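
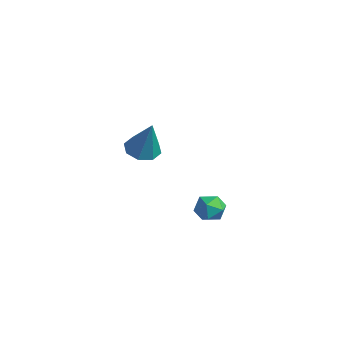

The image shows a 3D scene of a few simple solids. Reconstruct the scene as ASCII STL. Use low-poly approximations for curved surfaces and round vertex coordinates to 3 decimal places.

solid 
facet normal -0.944 0.013 0.331
outer loop
vertex 3.5 1.553 -3.154
vertex 3.365 0.964 -3.516
vertex 3.597 0.925 -2.852
endloop
endfacet
facet normal -0.502 0.311 0.807
outer loop
vertex 3.5 1.553 -3.154
vertex 3.597 0.925 -2.852
vertex 4.07 1.439 -2.756
endloop
endfacet
facet normal -0.170 0.856 0.488
outer loop
vertex 3.5 1.553 -3.154
vertex 4.07 1.439 -2.756
vertex 4.129 1.795 -3.36
endloop
endfacet
facet normal -0.405 0.896 -0.184
outer loop
vertex 3.5 1.553 -3.154
vertex 4.129 1.795 -3.36
vertex 3.694 1.502 -3.83
endloop
endfacet
facet normal -0.883 0.376 -0.282
outer loop
vertex 3.5 1.553 -3.154
vertex 3.694 1.502 -3.83
vertex 3.365 0.964 -3.516
endloop
endfacet
facet normal -0.011 -0.174 0.985
outer loop
vertex 4.07 1.439 -2.756
vertex 3.597 0.925 -2.852
vertex 4.286 0.778 -2.87
endloop
endfacet
facet normal -0.724 -0.656 0.214
outer loop
vertex 3.597 0.925 -2.852
vertex 3.365 0.964 -3.516
vertex 3.851 0.485 -3.34
endloop
endfacet
facet normal -0.626 -0.071 -0.777
outer loop
vertex 3.365 0.964 -3.516
vertex 3.694 1.502 -3.83
vertex 3.91 0.841 -3.944
endloop
endfacet
facet normal 0.148 0.772 -0.618
outer loop
vertex 3.694 1.502 -3.83
vertex 4.129 1.795 -3.36
vertex 4.383 1.355 -3.848
endloop
endfacet
facet normal 0.528 0.708 0.469
outer loop
vertex 4.129 1.795 -3.36
vertex 4.07 1.439 -2.756
vertex 4.615 1.316 -3.184
endloop
endfacet
facet normal 0.405 -0.896 0.184
outer loop
vertex 4.48 0.727 -3.546
vertex 4.286 0.778 -2.87
vertex 3.851 0.485 -3.34
endloop
endfacet
facet normal 0.170 -0.856 -0.488
outer loop
vertex 4.48 0.727 -3.546
vertex 3.851 0.485 -3.34
vertex 3.91 0.841 -3.944
endloop
endfacet
facet normal 0.502 -0.311 -0.807
outer loop
vertex 4.48 0.727 -3.546
vertex 3.91 0.841 -3.944
vertex 4.383 1.355 -3.848
endloop
endfacet
facet normal 0.944 -0.013 -0.331
outer loop
vertex 4.48 0.727 -3.546
vertex 4.383 1.355 -3.848
vertex 4.615 1.316 -3.184
endloop
endfacet
facet normal 0.883 -0.376 0.282
outer loop
vertex 4.48 0.727 -3.546
vertex 4.615 1.316 -3.184
vertex 4.286 0.778 -2.87
endloop
endfacet
facet normal -0.148 -0.772 0.618
outer loop
vertex 3.851 0.485 -3.34
vertex 4.286 0.778 -2.87
vertex 3.597 0.925 -2.852
endloop
endfacet
facet normal -0.528 -0.708 -0.469
outer loop
vertex 3.91 0.841 -3.944
vertex 3.851 0.485 -3.34
vertex 3.365 0.964 -3.516
endloop
endfacet
facet normal 0.011 0.174 -0.985
outer loop
vertex 4.383 1.355 -3.848
vertex 3.91 0.841 -3.944
vertex 3.694 1.502 -3.83
endloop
endfacet
facet normal 0.724 0.656 -0.214
outer loop
vertex 4.615 1.316 -3.184
vertex 4.383 1.355 -3.848
vertex 4.129 1.795 -3.36
endloop
endfacet
facet normal 0.626 0.071 0.777
outer loop
vertex 4.286 0.778 -2.87
vertex 4.615 1.316 -3.184
vertex 4.07 1.439 -2.756
endloop
endfacet
facet normal -0.392 -0.007 -0.920
outer loop
vertex -0.703 0.841 -2.973
vertex -1.233 1.383 -2.751
vertex -0.507 1.407 -3.061
endloop
endfacet
facet normal 0.945 -0.327 -0.002
outer loop
vertex -0.703 0.841 -2.973
vertex -0.507 1.407 -3.061
vertex -0.507 1.397 -1.049
endloop
endfacet
facet normal -0.392 -0.007 -0.920
outer loop
vertex -0.507 1.407 -3.061
vertex -1.233 1.383 -2.751
vertex -0.737 1.958 -2.967
endloop
endfacet
facet normal 0.923 0.385 0.002
outer loop
vertex -0.507 1.407 -3.061
vertex -0.737 1.958 -2.967
vertex -0.507 1.397 -1.049
endloop
endfacet
facet normal -0.392 -0.007 -0.920
outer loop
vertex -0.737 1.958 -2.967
vertex -1.233 1.383 -2.751
vertex -1.257 2.173 -2.747
endloop
endfacet
facet normal 0.446 0.872 0.202
outer loop
vertex -0.737 1.958 -2.967
vertex -1.257 2.173 -2.747
vertex -0.507 1.397 -1.049
endloop
endfacet
facet normal -0.392 -0.007 -0.920
outer loop
vertex -1.257 2.173 -2.747
vertex -1.233 1.383 -2.751
vertex -1.764 1.925 -2.529
endloop
endfacet
facet normal -0.209 0.851 0.481
outer loop
vertex -1.257 2.173 -2.747
vertex -1.764 1.925 -2.529
vertex -0.507 1.397 -1.049
endloop
endfacet
facet normal -0.394 -0.009 -0.919
outer loop
vertex -1.764 1.925 -2.529
vertex -1.233 1.383 -2.751
vertex -1.959 1.36 -2.44
endloop
endfacet
facet normal -0.657 0.333 0.677
outer loop
vertex -1.764 1.925 -2.529
vertex -1.959 1.36 -2.44
vertex -0.507 1.397 -1.049
endloop
endfacet
facet normal -0.394 -0.007 -0.919
outer loop
vertex -1.959 1.36 -2.44
vertex -1.233 1.383 -2.751
vertex -1.73 0.808 -2.534
endloop
endfacet
facet normal -0.635 -0.378 0.673
outer loop
vertex -1.959 1.36 -2.44
vertex -1.73 0.808 -2.534
vertex -0.507 1.397 -1.049
endloop
endfacet
facet normal -0.392 -0.008 -0.920
outer loop
vertex -1.73 0.808 -2.534
vertex -1.233 1.383 -2.751
vertex -1.209 0.593 -2.754
endloop
endfacet
facet normal -0.158 -0.867 0.474
outer loop
vertex -1.73 0.808 -2.534
vertex -1.209 0.593 -2.754
vertex -0.507 1.397 -1.049
endloop
endfacet
facet normal -0.394 -0.008 -0.919
outer loop
vertex -1.209 0.593 -2.754
vertex -1.233 1.383 -2.751
vertex -0.703 0.841 -2.973
endloop
endfacet
facet normal 0.498 -0.845 0.194
outer loop
vertex -1.209 0.593 -2.754
vertex -0.703 0.841 -2.973
vertex -0.507 1.397 -1.049
endloop
endfacet

endsolid


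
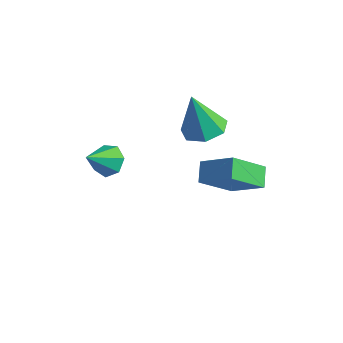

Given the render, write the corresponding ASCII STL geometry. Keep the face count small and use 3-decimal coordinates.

solid 
facet normal -0.536 0.637 0.554
outer loop
vertex -0.502 2.295 -1.565
vertex -0.037 3.875 -2.932
vertex -2.027 1.88 -2.565
endloop
endfacet
facet normal -0.218 -0.738 0.639
outer loop
vertex -1.443 1.185 -3.168
vertex -0.502 2.295 -1.565
vertex -2.027 1.88 -2.565
endloop
endfacet
facet normal -0.536 0.637 0.554
outer loop
vertex -2.027 1.88 -2.565
vertex -0.037 3.875 -2.932
vertex -1.562 3.459 -3.931
endloop
endfacet
facet normal -0.816 -0.222 -0.534
outer loop
vertex -1.562 3.459 -3.931
vertex -1.443 1.185 -3.168
vertex -2.027 1.88 -2.565
endloop
endfacet
facet normal 0.816 0.222 0.534
outer loop
vertex -0.502 2.295 -1.565
vertex 0.547 3.18 -3.535
vertex -0.037 3.875 -2.932
endloop
endfacet
facet normal -0.217 -0.738 0.639
outer loop
vertex 0.082 1.601 -2.169
vertex -0.502 2.295 -1.565
vertex -1.443 1.185 -3.168
endloop
endfacet
facet normal 0.816 0.222 0.534
outer loop
vertex 0.082 1.601 -2.169
vertex 0.547 3.18 -3.535
vertex -0.502 2.295 -1.565
endloop
endfacet
facet normal 0.218 0.738 -0.639
outer loop
vertex -0.037 3.875 -2.932
vertex 0.547 3.18 -3.535
vertex -1.562 3.459 -3.931
endloop
endfacet
facet normal -0.816 -0.222 -0.534
outer loop
vertex -0.978 2.765 -4.535
vertex -1.443 1.185 -3.168
vertex -1.562 3.459 -3.931
endloop
endfacet
facet normal 0.218 0.738 -0.638
outer loop
vertex -1.562 3.459 -3.931
vertex 0.547 3.18 -3.535
vertex -0.978 2.765 -4.535
endloop
endfacet
facet normal 0.536 -0.637 -0.554
outer loop
vertex -0.978 2.765 -4.535
vertex 0.082 1.601 -2.169
vertex -1.443 1.185 -3.168
endloop
endfacet
facet normal 0.536 -0.637 -0.554
outer loop
vertex 0.547 3.18 -3.535
vertex 0.082 1.601 -2.169
vertex -0.978 2.765 -4.535
endloop
endfacet
facet normal 0.023 0.773 -0.634
outer loop
vertex -2.819 -2.15 -1.157
vertex -3.622 -2.003 -1.007
vertex -2.958 -1.7 -0.613
endloop
endfacet
facet normal 0.876 -0.238 0.420
outer loop
vertex -2.819 -2.15 -1.157
vertex -2.958 -1.7 -0.613
vertex -3.658 -3.217 -0.013
endloop
endfacet
facet normal 0.023 0.773 -0.633
outer loop
vertex -2.958 -1.7 -0.613
vertex -3.622 -2.003 -1.007
vertex -3.597 -1.478 -0.365
endloop
endfacet
facet normal 0.407 0.168 0.898
outer loop
vertex -2.958 -1.7 -0.613
vertex -3.597 -1.478 -0.365
vertex -3.658 -3.217 -0.013
endloop
endfacet
facet normal 0.024 0.773 -0.633
outer loop
vertex -3.597 -1.478 -0.365
vertex -3.622 -2.003 -1.007
vertex -4.255 -1.651 -0.601
endloop
endfacet
facet normal -0.376 0.196 0.905
outer loop
vertex -3.597 -1.478 -0.365
vertex -4.255 -1.651 -0.601
vertex -3.658 -3.217 -0.013
endloop
endfacet
facet normal 0.023 0.773 -0.634
outer loop
vertex -4.255 -1.651 -0.601
vertex -3.622 -2.003 -1.007
vertex -4.436 -2.09 -1.143
endloop
endfacet
facet normal -0.883 -0.173 0.435
outer loop
vertex -4.255 -1.651 -0.601
vertex -4.436 -2.09 -1.143
vertex -3.658 -3.217 -0.013
endloop
endfacet
facet normal 0.023 0.774 -0.633
outer loop
vertex -4.436 -2.09 -1.143
vertex -3.622 -2.003 -1.007
vertex -4.005 -2.463 -1.583
endloop
endfacet
facet normal -0.733 -0.662 -0.156
outer loop
vertex -4.436 -2.09 -1.143
vertex -4.005 -2.463 -1.583
vertex -3.658 -3.217 -0.013
endloop
endfacet
facet normal 0.023 0.774 -0.633
outer loop
vertex -4.005 -2.463 -1.583
vertex -3.622 -2.003 -1.007
vertex -3.285 -2.489 -1.589
endloop
endfacet
facet normal -0.036 -0.904 -0.426
outer loop
vertex -4.005 -2.463 -1.583
vertex -3.285 -2.489 -1.589
vertex -3.658 -3.217 -0.013
endloop
endfacet
facet normal 0.023 0.774 -0.633
outer loop
vertex -3.285 -2.489 -1.589
vertex -3.622 -2.003 -1.007
vertex -2.819 -2.15 -1.157
endloop
endfacet
facet normal 0.678 -0.715 -0.170
outer loop
vertex -3.285 -2.489 -1.589
vertex -2.819 -2.15 -1.157
vertex -3.658 -3.217 -0.013
endloop
endfacet
facet normal 0.199 0.168 -0.965
outer loop
vertex -1.937 2.107 -1.277
vertex -2.721 2.834 -1.312
vertex -1.688 2.978 -1.074
endloop
endfacet
facet normal 0.783 -0.345 0.517
outer loop
vertex -1.937 2.107 -1.277
vertex -1.688 2.978 -1.074
vertex -3.159 2.466 0.812
endloop
endfacet
facet normal 0.199 0.167 -0.966
outer loop
vertex -1.688 2.978 -1.074
vertex -2.721 2.834 -1.312
vertex -2.217 3.741 -1.051
endloop
endfacet
facet normal 0.650 0.432 0.625
outer loop
vertex -1.688 2.978 -1.074
vertex -2.217 3.741 -1.051
vertex -3.159 2.466 0.812
endloop
endfacet
facet normal 0.199 0.167 -0.966
outer loop
vertex -2.217 3.741 -1.051
vertex -2.721 2.834 -1.312
vertex -3.125 3.821 -1.224
endloop
endfacet
facet normal -0.032 0.832 0.553
outer loop
vertex -2.217 3.741 -1.051
vertex -3.125 3.821 -1.224
vertex -3.159 2.466 0.812
endloop
endfacet
facet normal 0.199 0.168 -0.965
outer loop
vertex -3.125 3.821 -1.224
vertex -2.721 2.834 -1.312
vertex -3.73 3.158 -1.464
endloop
endfacet
facet normal -0.751 0.556 0.357
outer loop
vertex -3.125 3.821 -1.224
vertex -3.73 3.158 -1.464
vertex -3.159 2.466 0.812
endloop
endfacet
facet normal 0.199 0.167 -0.966
outer loop
vertex -3.73 3.158 -1.464
vertex -2.721 2.834 -1.312
vertex -3.575 2.251 -1.589
endloop
endfacet
facet normal -0.964 -0.190 0.184
outer loop
vertex -3.73 3.158 -1.464
vertex -3.575 2.251 -1.589
vertex -3.159 2.466 0.812
endloop
endfacet
facet normal 0.199 0.168 -0.966
outer loop
vertex -3.575 2.251 -1.589
vertex -2.721 2.834 -1.312
vertex -2.777 1.783 -1.506
endloop
endfacet
facet normal -0.512 -0.843 0.164
outer loop
vertex -3.575 2.251 -1.589
vertex -2.777 1.783 -1.506
vertex -3.159 2.466 0.812
endloop
endfacet
facet normal 0.199 0.168 -0.966
outer loop
vertex -2.777 1.783 -1.506
vertex -2.721 2.834 -1.312
vertex -1.937 2.107 -1.277
endloop
endfacet
facet normal 0.266 -0.912 0.313
outer loop
vertex -2.777 1.783 -1.506
vertex -1.937 2.107 -1.277
vertex -3.159 2.466 0.812
endloop
endfacet

endsolid


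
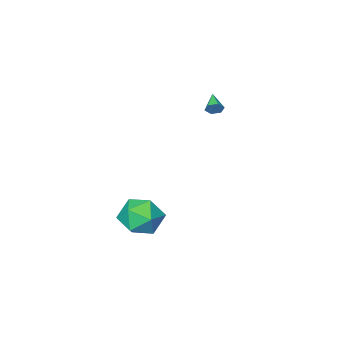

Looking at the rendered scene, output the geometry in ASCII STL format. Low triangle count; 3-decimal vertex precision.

solid 
facet normal -0.411 0.715 0.565
outer loop
vertex 3.851 3.63 -2.751
vertex 2.739 3.222 -3.043
vertex 3.314 2.778 -2.063
endloop
endfacet
facet normal 0.226 0.522 0.823
outer loop
vertex 3.851 3.63 -2.751
vertex 3.314 2.778 -2.063
vertex 4.5 2.686 -2.331
endloop
endfacet
facet normal 0.713 0.629 0.312
outer loop
vertex 3.851 3.63 -2.751
vertex 4.5 2.686 -2.331
vertex 4.659 3.074 -3.477
endloop
endfacet
facet normal 0.376 0.889 -0.262
outer loop
vertex 3.851 3.63 -2.751
vertex 4.659 3.074 -3.477
vertex 3.571 3.404 -3.917
endloop
endfacet
facet normal -0.318 0.942 -0.106
outer loop
vertex 3.851 3.63 -2.751
vertex 3.571 3.404 -3.917
vertex 2.739 3.222 -3.043
endloop
endfacet
facet normal 0.204 -0.177 0.963
outer loop
vertex 4.5 2.686 -2.331
vertex 3.314 2.778 -2.063
vertex 3.789 1.696 -2.363
endloop
endfacet
facet normal -0.826 0.136 0.546
outer loop
vertex 3.314 2.778 -2.063
vertex 2.739 3.222 -3.043
vertex 2.701 2.026 -2.803
endloop
endfacet
facet normal -0.676 0.503 -0.539
outer loop
vertex 2.739 3.222 -3.043
vertex 3.571 3.404 -3.917
vertex 2.86 2.414 -3.949
endloop
endfacet
facet normal 0.447 0.416 -0.792
outer loop
vertex 3.571 3.404 -3.917
vertex 4.659 3.074 -3.477
vertex 4.046 2.322 -4.217
endloop
endfacet
facet normal 0.991 -0.004 0.136
outer loop
vertex 4.659 3.074 -3.477
vertex 4.5 2.686 -2.331
vertex 4.621 1.878 -3.237
endloop
endfacet
facet normal -0.376 -0.889 0.262
outer loop
vertex 3.509 1.47 -3.529
vertex 3.789 1.696 -2.363
vertex 2.701 2.026 -2.803
endloop
endfacet
facet normal -0.713 -0.629 -0.312
outer loop
vertex 3.509 1.47 -3.529
vertex 2.701 2.026 -2.803
vertex 2.86 2.414 -3.949
endloop
endfacet
facet normal -0.226 -0.522 -0.823
outer loop
vertex 3.509 1.47 -3.529
vertex 2.86 2.414 -3.949
vertex 4.046 2.322 -4.217
endloop
endfacet
facet normal 0.411 -0.715 -0.565
outer loop
vertex 3.509 1.47 -3.529
vertex 4.046 2.322 -4.217
vertex 4.621 1.878 -3.237
endloop
endfacet
facet normal 0.318 -0.942 0.106
outer loop
vertex 3.509 1.47 -3.529
vertex 4.621 1.878 -3.237
vertex 3.789 1.696 -2.363
endloop
endfacet
facet normal -0.447 -0.416 0.792
outer loop
vertex 2.701 2.026 -2.803
vertex 3.789 1.696 -2.363
vertex 3.314 2.778 -2.063
endloop
endfacet
facet normal -0.991 0.004 -0.136
outer loop
vertex 2.86 2.414 -3.949
vertex 2.701 2.026 -2.803
vertex 2.739 3.222 -3.043
endloop
endfacet
facet normal -0.204 0.177 -0.963
outer loop
vertex 4.046 2.322 -4.217
vertex 2.86 2.414 -3.949
vertex 3.571 3.404 -3.917
endloop
endfacet
facet normal 0.826 -0.136 -0.546
outer loop
vertex 4.621 1.878 -3.237
vertex 4.046 2.322 -4.217
vertex 4.659 3.074 -3.477
endloop
endfacet
facet normal 0.676 -0.503 0.539
outer loop
vertex 3.789 1.696 -2.363
vertex 4.621 1.878 -3.237
vertex 4.5 2.686 -2.331
endloop
endfacet
facet normal 0.473 0.792 -0.387
outer loop
vertex -2.429 -0.607 1.005
vertex -2.792 -0.557 0.664
vertex -2.827 -0.321 1.104
endloop
endfacet
facet normal 0.198 -0.063 0.978
outer loop
vertex -2.429 -0.607 1.005
vertex -2.827 -0.321 1.104
vertex -3.368 -1.523 1.136
endloop
endfacet
facet normal 0.473 0.792 -0.387
outer loop
vertex -2.827 -0.321 1.104
vertex -2.792 -0.557 0.664
vertex -3.19 -0.271 0.763
endloop
endfacet
facet normal -0.630 0.303 0.715
outer loop
vertex -2.827 -0.321 1.104
vertex -3.19 -0.271 0.763
vertex -3.368 -1.523 1.136
endloop
endfacet
facet normal 0.473 0.792 -0.387
outer loop
vertex -3.19 -0.271 0.763
vertex -2.792 -0.557 0.664
vertex -3.154 -0.507 0.324
endloop
endfacet
facet normal -0.986 0.100 -0.135
outer loop
vertex -3.19 -0.271 0.763
vertex -3.154 -0.507 0.324
vertex -3.368 -1.523 1.136
endloop
endfacet
facet normal 0.472 0.793 -0.386
outer loop
vertex -3.154 -0.507 0.324
vertex -2.792 -0.557 0.664
vertex -2.756 -0.792 0.225
endloop
endfacet
facet normal -0.514 -0.467 -0.720
outer loop
vertex -3.154 -0.507 0.324
vertex -2.756 -0.792 0.225
vertex -3.368 -1.523 1.136
endloop
endfacet
facet normal 0.473 0.792 -0.385
outer loop
vertex -2.756 -0.792 0.225
vertex -2.792 -0.557 0.664
vertex -2.394 -0.843 0.565
endloop
endfacet
facet normal 0.313 -0.832 -0.458
outer loop
vertex -2.756 -0.792 0.225
vertex -2.394 -0.843 0.565
vertex -3.368 -1.523 1.136
endloop
endfacet
facet normal 0.473 0.792 -0.387
outer loop
vertex -2.394 -0.843 0.565
vertex -2.792 -0.557 0.664
vertex -2.429 -0.607 1.005
endloop
endfacet
facet normal 0.670 -0.631 0.392
outer loop
vertex -2.394 -0.843 0.565
vertex -2.429 -0.607 1.005
vertex -3.368 -1.523 1.136
endloop
endfacet

endsolid


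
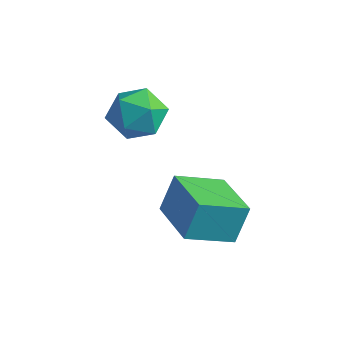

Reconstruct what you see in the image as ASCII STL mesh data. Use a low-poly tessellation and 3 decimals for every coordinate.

solid 
facet normal -0.793 -0.421 0.439
outer loop
vertex -3.087 -2.927 1.547
vertex -2.824 -3.922 1.068
vertex -2.402 -3.654 2.087
endloop
endfacet
facet normal -0.537 0.115 0.836
outer loop
vertex -3.087 -2.927 1.547
vertex -2.402 -3.654 2.087
vertex -2.165 -2.543 2.087
endloop
endfacet
facet normal -0.552 0.709 0.439
outer loop
vertex -3.087 -2.927 1.547
vertex -2.165 -2.543 2.087
vertex -2.44 -2.126 1.068
endloop
endfacet
facet normal -0.817 0.540 -0.201
outer loop
vertex -3.087 -2.927 1.547
vertex -2.44 -2.126 1.068
vertex -2.848 -2.978 0.438
endloop
endfacet
facet normal -0.967 -0.159 -0.201
outer loop
vertex -3.087 -2.927 1.547
vertex -2.848 -2.978 0.438
vertex -2.824 -3.922 1.068
endloop
endfacet
facet normal 0.144 -0.031 0.989
outer loop
vertex -2.165 -2.543 2.087
vertex -2.402 -3.654 2.087
vertex -1.332 -3.302 1.942
endloop
endfacet
facet normal -0.270 -0.898 0.348
outer loop
vertex -2.402 -3.654 2.087
vertex -2.824 -3.922 1.068
vertex -1.74 -4.154 1.312
endloop
endfacet
facet normal -0.551 -0.473 -0.688
outer loop
vertex -2.824 -3.922 1.068
vertex -2.848 -2.978 0.438
vertex -2.015 -3.737 0.293
endloop
endfacet
facet normal -0.309 0.657 -0.688
outer loop
vertex -2.848 -2.978 0.438
vertex -2.44 -2.126 1.068
vertex -1.778 -2.626 0.293
endloop
endfacet
facet normal 0.121 0.930 0.348
outer loop
vertex -2.44 -2.126 1.068
vertex -2.165 -2.543 2.087
vertex -1.356 -2.358 1.312
endloop
endfacet
facet normal 0.817 -0.540 0.201
outer loop
vertex -1.093 -3.353 0.833
vertex -1.332 -3.302 1.942
vertex -1.74 -4.154 1.312
endloop
endfacet
facet normal 0.552 -0.709 -0.439
outer loop
vertex -1.093 -3.353 0.833
vertex -1.74 -4.154 1.312
vertex -2.015 -3.737 0.293
endloop
endfacet
facet normal 0.537 -0.115 -0.836
outer loop
vertex -1.093 -3.353 0.833
vertex -2.015 -3.737 0.293
vertex -1.778 -2.626 0.293
endloop
endfacet
facet normal 0.793 0.421 -0.439
outer loop
vertex -1.093 -3.353 0.833
vertex -1.778 -2.626 0.293
vertex -1.356 -2.358 1.312
endloop
endfacet
facet normal 0.967 0.159 0.201
outer loop
vertex -1.093 -3.353 0.833
vertex -1.356 -2.358 1.312
vertex -1.332 -3.302 1.942
endloop
endfacet
facet normal 0.309 -0.657 0.688
outer loop
vertex -1.74 -4.154 1.312
vertex -1.332 -3.302 1.942
vertex -2.402 -3.654 2.087
endloop
endfacet
facet normal -0.121 -0.930 -0.348
outer loop
vertex -2.015 -3.737 0.293
vertex -1.74 -4.154 1.312
vertex -2.824 -3.922 1.068
endloop
endfacet
facet normal -0.144 0.031 -0.989
outer loop
vertex -1.778 -2.626 0.293
vertex -2.015 -3.737 0.293
vertex -2.848 -2.978 0.438
endloop
endfacet
facet normal 0.270 0.898 -0.348
outer loop
vertex -1.356 -2.358 1.312
vertex -1.778 -2.626 0.293
vertex -2.44 -2.126 1.068
endloop
endfacet
facet normal 0.551 0.473 0.688
outer loop
vertex -1.332 -3.302 1.942
vertex -1.356 -2.358 1.312
vertex -2.165 -2.543 2.087
endloop
endfacet
facet normal -0.874 0.456 -0.168
outer loop
vertex -0.543 -3.05 -1.329
vertex 0.395 -1.54 -2.107
vertex -0.623 -3.715 -2.716
endloop
endfacet
facet normal -0.483 -0.778 0.401
outer loop
vertex 1.265 -4.7 -2.353
vertex -0.543 -3.05 -1.329
vertex -0.623 -3.715 -2.716
endloop
endfacet
facet normal -0.874 0.456 -0.168
outer loop
vertex -0.623 -3.715 -2.716
vertex 0.395 -1.54 -2.107
vertex 0.315 -2.205 -3.494
endloop
endfacet
facet normal -0.052 -0.432 -0.901
outer loop
vertex 0.315 -2.205 -3.494
vertex 1.265 -4.7 -2.353
vertex -0.623 -3.715 -2.716
endloop
endfacet
facet normal 0.052 0.432 0.901
outer loop
vertex -0.543 -3.05 -1.329
vertex 2.283 -2.525 -1.744
vertex 0.395 -1.54 -2.107
endloop
endfacet
facet normal -0.483 -0.778 0.401
outer loop
vertex 1.345 -4.035 -0.966
vertex -0.543 -3.05 -1.329
vertex 1.265 -4.7 -2.353
endloop
endfacet
facet normal 0.052 0.432 0.901
outer loop
vertex 1.345 -4.035 -0.966
vertex 2.283 -2.525 -1.744
vertex -0.543 -3.05 -1.329
endloop
endfacet
facet normal 0.483 0.778 -0.401
outer loop
vertex 0.395 -1.54 -2.107
vertex 2.283 -2.525 -1.744
vertex 0.315 -2.205 -3.494
endloop
endfacet
facet normal -0.052 -0.432 -0.901
outer loop
vertex 2.203 -3.19 -3.131
vertex 1.265 -4.7 -2.353
vertex 0.315 -2.205 -3.494
endloop
endfacet
facet normal 0.483 0.778 -0.401
outer loop
vertex 0.315 -2.205 -3.494
vertex 2.283 -2.525 -1.744
vertex 2.203 -3.19 -3.131
endloop
endfacet
facet normal 0.874 -0.456 0.168
outer loop
vertex 2.203 -3.19 -3.131
vertex 1.345 -4.035 -0.966
vertex 1.265 -4.7 -2.353
endloop
endfacet
facet normal 0.874 -0.456 0.168
outer loop
vertex 2.283 -2.525 -1.744
vertex 1.345 -4.035 -0.966
vertex 2.203 -3.19 -3.131
endloop
endfacet

endsolid


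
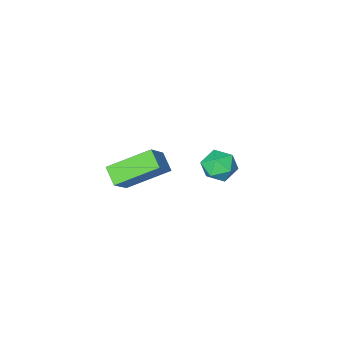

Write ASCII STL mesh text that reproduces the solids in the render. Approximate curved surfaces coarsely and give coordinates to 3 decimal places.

solid 
facet normal -0.607 -0.369 -0.704
outer loop
vertex 4.081 2.324 2.657
vertex 2.459 3.141 3.628
vertex 4.181 3.122 2.152
endloop
endfacet
facet normal 0.788 -0.397 -0.471
outer loop
vertex 5.061 3.659 3.172
vertex 4.081 2.324 2.657
vertex 4.181 3.122 2.152
endloop
endfacet
facet normal -0.607 -0.369 -0.704
outer loop
vertex 4.181 3.122 2.152
vertex 2.459 3.141 3.628
vertex 2.558 3.94 3.123
endloop
endfacet
facet normal 0.105 0.840 -0.533
outer loop
vertex 2.558 3.94 3.123
vertex 5.061 3.659 3.172
vertex 4.181 3.122 2.152
endloop
endfacet
facet normal -0.104 -0.840 0.532
outer loop
vertex 4.081 2.324 2.657
vertex 3.339 3.678 4.648
vertex 2.459 3.141 3.628
endloop
endfacet
facet normal 0.788 -0.396 -0.472
outer loop
vertex 4.962 2.86 3.677
vertex 4.081 2.324 2.657
vertex 5.061 3.659 3.172
endloop
endfacet
facet normal -0.105 -0.840 0.532
outer loop
vertex 4.962 2.86 3.677
vertex 3.339 3.678 4.648
vertex 4.081 2.324 2.657
endloop
endfacet
facet normal -0.788 0.396 0.472
outer loop
vertex 2.459 3.141 3.628
vertex 3.339 3.678 4.648
vertex 2.558 3.94 3.123
endloop
endfacet
facet normal 0.105 0.840 -0.532
outer loop
vertex 3.439 4.476 4.143
vertex 5.061 3.659 3.172
vertex 2.558 3.94 3.123
endloop
endfacet
facet normal -0.787 0.397 0.471
outer loop
vertex 2.558 3.94 3.123
vertex 3.339 3.678 4.648
vertex 3.439 4.476 4.143
endloop
endfacet
facet normal 0.607 0.369 0.703
outer loop
vertex 3.439 4.476 4.143
vertex 4.962 2.86 3.677
vertex 5.061 3.659 3.172
endloop
endfacet
facet normal 0.607 0.369 0.704
outer loop
vertex 3.339 3.678 4.648
vertex 4.962 2.86 3.677
vertex 3.439 4.476 4.143
endloop
endfacet
facet normal -0.132 -0.074 0.989
outer loop
vertex -1.639 2.103 0.77
vertex -1.191 1.342 0.773
vertex -0.764 2.106 0.887
endloop
endfacet
facet normal -0.107 0.610 0.786
outer loop
vertex -1.639 2.103 0.77
vertex -0.764 2.106 0.887
vertex -1.142 2.711 0.366
endloop
endfacet
facet normal -0.626 0.716 0.308
outer loop
vertex -1.639 2.103 0.77
vertex -1.142 2.711 0.366
vertex -1.803 2.321 -0.07
endloop
endfacet
facet normal -0.971 0.099 0.215
outer loop
vertex -1.639 2.103 0.77
vertex -1.803 2.321 -0.07
vertex -1.834 1.474 0.181
endloop
endfacet
facet normal -0.666 -0.389 0.636
outer loop
vertex -1.639 2.103 0.77
vertex -1.834 1.474 0.181
vertex -1.191 1.342 0.773
endloop
endfacet
facet normal 0.518 0.721 0.461
outer loop
vertex -1.142 2.711 0.366
vertex -0.764 2.106 0.887
vertex -0.386 2.326 0.119
endloop
endfacet
facet normal 0.479 -0.385 0.789
outer loop
vertex -0.764 2.106 0.887
vertex -1.191 1.342 0.773
vertex -0.417 1.479 0.37
endloop
endfacet
facet normal -0.385 -0.897 0.218
outer loop
vertex -1.191 1.342 0.773
vertex -1.834 1.474 0.181
vertex -1.078 1.089 -0.066
endloop
endfacet
facet normal -0.880 -0.105 -0.463
outer loop
vertex -1.834 1.474 0.181
vertex -1.803 2.321 -0.07
vertex -1.456 1.694 -0.587
endloop
endfacet
facet normal -0.321 0.894 -0.313
outer loop
vertex -1.803 2.321 -0.07
vertex -1.142 2.711 0.366
vertex -1.029 2.458 -0.473
endloop
endfacet
facet normal 0.971 -0.099 -0.215
outer loop
vertex -0.581 1.697 -0.47
vertex -0.386 2.326 0.119
vertex -0.417 1.479 0.37
endloop
endfacet
facet normal 0.626 -0.716 -0.308
outer loop
vertex -0.581 1.697 -0.47
vertex -0.417 1.479 0.37
vertex -1.078 1.089 -0.066
endloop
endfacet
facet normal 0.107 -0.610 -0.786
outer loop
vertex -0.581 1.697 -0.47
vertex -1.078 1.089 -0.066
vertex -1.456 1.694 -0.587
endloop
endfacet
facet normal 0.132 0.074 -0.989
outer loop
vertex -0.581 1.697 -0.47
vertex -1.456 1.694 -0.587
vertex -1.029 2.458 -0.473
endloop
endfacet
facet normal 0.666 0.389 -0.636
outer loop
vertex -0.581 1.697 -0.47
vertex -1.029 2.458 -0.473
vertex -0.386 2.326 0.119
endloop
endfacet
facet normal 0.880 0.105 0.463
outer loop
vertex -0.417 1.479 0.37
vertex -0.386 2.326 0.119
vertex -0.764 2.106 0.887
endloop
endfacet
facet normal 0.321 -0.894 0.313
outer loop
vertex -1.078 1.089 -0.066
vertex -0.417 1.479 0.37
vertex -1.191 1.342 0.773
endloop
endfacet
facet normal -0.518 -0.721 -0.461
outer loop
vertex -1.456 1.694 -0.587
vertex -1.078 1.089 -0.066
vertex -1.834 1.474 0.181
endloop
endfacet
facet normal -0.479 0.385 -0.789
outer loop
vertex -1.029 2.458 -0.473
vertex -1.456 1.694 -0.587
vertex -1.803 2.321 -0.07
endloop
endfacet
facet normal 0.385 0.897 -0.218
outer loop
vertex -0.386 2.326 0.119
vertex -1.029 2.458 -0.473
vertex -1.142 2.711 0.366
endloop
endfacet

endsolid


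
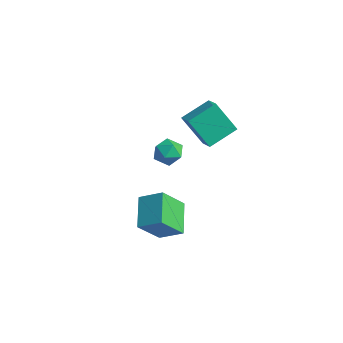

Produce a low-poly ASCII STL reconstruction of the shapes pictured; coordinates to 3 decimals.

solid 
facet normal -0.726 -0.495 -0.477
outer loop
vertex -1.17 -0.129 -1.227
vertex -1.086 1.165 -2.697
vertex 0.148 -1.213 -2.106
endloop
endfacet
facet normal -0.043 -0.660 0.750
outer loop
vertex 1.186 -0.505 -1.423
vertex -1.17 -0.129 -1.227
vertex 0.148 -1.213 -2.106
endloop
endfacet
facet normal -0.726 -0.495 -0.478
outer loop
vertex 0.148 -1.213 -2.106
vertex -1.086 1.165 -2.697
vertex 0.233 0.08 -3.576
endloop
endfacet
facet normal 0.687 -0.565 -0.457
outer loop
vertex 0.233 0.08 -3.576
vertex 1.186 -0.505 -1.423
vertex 0.148 -1.213 -2.106
endloop
endfacet
facet normal -0.687 0.565 0.458
outer loop
vertex -1.17 -0.129 -1.227
vertex -0.048 1.873 -2.014
vertex -1.086 1.165 -2.697
endloop
endfacet
facet normal -0.043 -0.660 0.750
outer loop
vertex -0.133 0.58 -0.544
vertex -1.17 -0.129 -1.227
vertex 1.186 -0.505 -1.423
endloop
endfacet
facet normal -0.687 0.565 0.457
outer loop
vertex -0.133 0.58 -0.544
vertex -0.048 1.873 -2.014
vertex -1.17 -0.129 -1.227
endloop
endfacet
facet normal 0.043 0.660 -0.750
outer loop
vertex -1.086 1.165 -2.697
vertex -0.048 1.873 -2.014
vertex 0.233 0.08 -3.576
endloop
endfacet
facet normal 0.687 -0.564 -0.458
outer loop
vertex 1.27 0.789 -2.893
vertex 1.186 -0.505 -1.423
vertex 0.233 0.08 -3.576
endloop
endfacet
facet normal 0.043 0.660 -0.750
outer loop
vertex 0.233 0.08 -3.576
vertex -0.048 1.873 -2.014
vertex 1.27 0.789 -2.893
endloop
endfacet
facet normal 0.726 0.495 0.478
outer loop
vertex 1.27 0.789 -2.893
vertex -0.133 0.58 -0.544
vertex 1.186 -0.505 -1.423
endloop
endfacet
facet normal 0.726 0.495 0.478
outer loop
vertex -0.048 1.873 -2.014
vertex -0.133 0.58 -0.544
vertex 1.27 0.789 -2.893
endloop
endfacet
facet normal -0.479 -0.306 0.823
outer loop
vertex -0.191 2.208 4.053
vertex -0.008 3.792 4.748
vertex -1.106 2.5 3.629
endloop
endfacet
facet normal -0.105 -0.911 -0.400
outer loop
vertex -0.152 3.108 1.992
vertex -0.191 2.208 4.053
vertex -1.106 2.5 3.629
endloop
endfacet
facet normal -0.479 -0.306 0.823
outer loop
vertex -1.106 2.5 3.629
vertex -0.008 3.792 4.748
vertex -0.923 4.084 4.324
endloop
endfacet
facet normal -0.871 0.278 -0.404
outer loop
vertex -0.923 4.084 4.324
vertex -0.152 3.108 1.992
vertex -1.106 2.5 3.629
endloop
endfacet
facet normal 0.871 -0.278 0.404
outer loop
vertex -0.191 2.208 4.053
vertex 0.946 4.4 3.111
vertex -0.008 3.792 4.748
endloop
endfacet
facet normal -0.105 -0.911 -0.400
outer loop
vertex 0.763 2.816 2.416
vertex -0.191 2.208 4.053
vertex -0.152 3.108 1.992
endloop
endfacet
facet normal 0.871 -0.278 0.404
outer loop
vertex 0.763 2.816 2.416
vertex 0.946 4.4 3.111
vertex -0.191 2.208 4.053
endloop
endfacet
facet normal 0.105 0.911 0.400
outer loop
vertex -0.008 3.792 4.748
vertex 0.946 4.4 3.111
vertex -0.923 4.084 4.324
endloop
endfacet
facet normal -0.871 0.278 -0.404
outer loop
vertex 0.031 4.692 2.687
vertex -0.152 3.108 1.992
vertex -0.923 4.084 4.324
endloop
endfacet
facet normal 0.105 0.911 0.400
outer loop
vertex -0.923 4.084 4.324
vertex 0.946 4.4 3.111
vertex 0.031 4.692 2.687
endloop
endfacet
facet normal 0.479 0.306 -0.823
outer loop
vertex 0.031 4.692 2.687
vertex 0.763 2.816 2.416
vertex -0.152 3.108 1.992
endloop
endfacet
facet normal 0.479 0.306 -0.823
outer loop
vertex 0.946 4.4 3.111
vertex 0.763 2.816 2.416
vertex 0.031 4.692 2.687
endloop
endfacet
facet normal -0.642 -0.755 0.135
outer loop
vertex -2.367 1.839 0.942
vertex -1.756 1.273 0.681
vertex -1.825 1.483 1.526
endloop
endfacet
facet normal -0.778 -0.221 0.588
outer loop
vertex -2.367 1.839 0.942
vertex -1.825 1.483 1.526
vertex -2.027 2.331 1.577
endloop
endfacet
facet normal -0.908 0.365 0.203
outer loop
vertex -2.367 1.839 0.942
vertex -2.027 2.331 1.577
vertex -2.083 2.644 0.765
endloop
endfacet
facet normal -0.852 0.194 -0.486
outer loop
vertex -2.367 1.839 0.942
vertex -2.083 2.644 0.765
vertex -1.916 1.991 0.211
endloop
endfacet
facet normal -0.687 -0.499 -0.528
outer loop
vertex -2.367 1.839 0.942
vertex -1.916 1.991 0.211
vertex -1.756 1.273 0.681
endloop
endfacet
facet normal -0.190 -0.104 0.976
outer loop
vertex -2.027 2.331 1.577
vertex -1.825 1.483 1.526
vertex -1.204 2.069 1.709
endloop
endfacet
facet normal 0.032 -0.969 0.244
outer loop
vertex -1.825 1.483 1.526
vertex -1.756 1.273 0.681
vertex -1.037 1.416 1.155
endloop
endfacet
facet normal -0.043 -0.554 -0.831
outer loop
vertex -1.756 1.273 0.681
vertex -1.916 1.991 0.211
vertex -1.093 1.729 0.343
endloop
endfacet
facet normal -0.311 0.567 -0.763
outer loop
vertex -1.916 1.991 0.211
vertex -2.083 2.644 0.765
vertex -1.295 2.577 0.394
endloop
endfacet
facet normal -0.401 0.845 0.353
outer loop
vertex -2.083 2.644 0.765
vertex -2.027 2.331 1.577
vertex -1.364 2.787 1.239
endloop
endfacet
facet normal 0.852 -0.194 0.486
outer loop
vertex -0.753 2.221 0.978
vertex -1.204 2.069 1.709
vertex -1.037 1.416 1.155
endloop
endfacet
facet normal 0.908 -0.365 -0.203
outer loop
vertex -0.753 2.221 0.978
vertex -1.037 1.416 1.155
vertex -1.093 1.729 0.343
endloop
endfacet
facet normal 0.778 0.221 -0.588
outer loop
vertex -0.753 2.221 0.978
vertex -1.093 1.729 0.343
vertex -1.295 2.577 0.394
endloop
endfacet
facet normal 0.642 0.755 -0.135
outer loop
vertex -0.753 2.221 0.978
vertex -1.295 2.577 0.394
vertex -1.364 2.787 1.239
endloop
endfacet
facet normal 0.687 0.499 0.528
outer loop
vertex -0.753 2.221 0.978
vertex -1.364 2.787 1.239
vertex -1.204 2.069 1.709
endloop
endfacet
facet normal 0.311 -0.567 0.763
outer loop
vertex -1.037 1.416 1.155
vertex -1.204 2.069 1.709
vertex -1.825 1.483 1.526
endloop
endfacet
facet normal 0.401 -0.845 -0.353
outer loop
vertex -1.093 1.729 0.343
vertex -1.037 1.416 1.155
vertex -1.756 1.273 0.681
endloop
endfacet
facet normal 0.190 0.104 -0.976
outer loop
vertex -1.295 2.577 0.394
vertex -1.093 1.729 0.343
vertex -1.916 1.991 0.211
endloop
endfacet
facet normal -0.032 0.969 -0.244
outer loop
vertex -1.364 2.787 1.239
vertex -1.295 2.577 0.394
vertex -2.083 2.644 0.765
endloop
endfacet
facet normal 0.043 0.554 0.831
outer loop
vertex -1.204 2.069 1.709
vertex -1.364 2.787 1.239
vertex -2.027 2.331 1.577
endloop
endfacet

endsolid


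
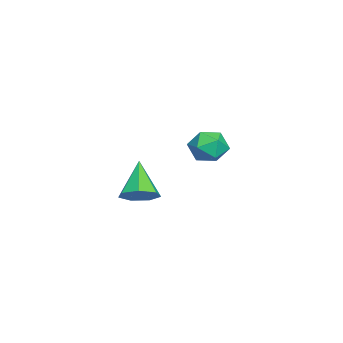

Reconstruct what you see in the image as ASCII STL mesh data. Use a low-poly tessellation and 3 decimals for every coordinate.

solid 
facet normal -0.914 0.190 0.358
outer loop
vertex -3.572 -0.812 -1.988
vertex -3.508 -1.587 -1.412
vertex -3.205 -0.723 -1.097
endloop
endfacet
facet normal -0.586 0.794 0.162
outer loop
vertex -3.572 -0.812 -1.988
vertex -3.205 -0.723 -1.097
vertex -2.789 -0.264 -1.839
endloop
endfacet
facet normal -0.417 0.739 -0.529
outer loop
vertex -3.572 -0.812 -1.988
vertex -2.789 -0.264 -1.839
vertex -2.834 -0.843 -2.613
endloop
endfacet
facet normal -0.640 0.102 -0.761
outer loop
vertex -3.572 -0.812 -1.988
vertex -2.834 -0.843 -2.613
vertex -3.279 -1.661 -2.348
endloop
endfacet
facet normal -0.948 -0.237 -0.213
outer loop
vertex -3.572 -0.812 -1.988
vertex -3.279 -1.661 -2.348
vertex -3.508 -1.587 -1.412
endloop
endfacet
facet normal 0.021 0.845 0.534
outer loop
vertex -2.789 -0.264 -1.839
vertex -3.205 -0.723 -1.097
vertex -2.241 -0.699 -1.172
endloop
endfacet
facet normal -0.511 -0.131 0.850
outer loop
vertex -3.205 -0.723 -1.097
vertex -3.508 -1.587 -1.412
vertex -2.686 -1.517 -0.907
endloop
endfacet
facet normal -0.564 -0.822 -0.073
outer loop
vertex -3.508 -1.587 -1.412
vertex -3.279 -1.661 -2.348
vertex -2.731 -2.096 -1.681
endloop
endfacet
facet normal -0.068 -0.274 -0.959
outer loop
vertex -3.279 -1.661 -2.348
vertex -2.834 -0.843 -2.613
vertex -2.315 -1.637 -2.423
endloop
endfacet
facet normal 0.294 0.757 -0.583
outer loop
vertex -2.834 -0.843 -2.613
vertex -2.789 -0.264 -1.839
vertex -2.012 -0.773 -2.108
endloop
endfacet
facet normal 0.640 -0.102 0.761
outer loop
vertex -1.948 -1.548 -1.532
vertex -2.241 -0.699 -1.172
vertex -2.686 -1.517 -0.907
endloop
endfacet
facet normal 0.417 -0.739 0.529
outer loop
vertex -1.948 -1.548 -1.532
vertex -2.686 -1.517 -0.907
vertex -2.731 -2.096 -1.681
endloop
endfacet
facet normal 0.586 -0.794 -0.162
outer loop
vertex -1.948 -1.548 -1.532
vertex -2.731 -2.096 -1.681
vertex -2.315 -1.637 -2.423
endloop
endfacet
facet normal 0.914 -0.190 -0.358
outer loop
vertex -1.948 -1.548 -1.532
vertex -2.315 -1.637 -2.423
vertex -2.012 -0.773 -2.108
endloop
endfacet
facet normal 0.948 0.237 0.213
outer loop
vertex -1.948 -1.548 -1.532
vertex -2.012 -0.773 -2.108
vertex -2.241 -0.699 -1.172
endloop
endfacet
facet normal 0.068 0.274 0.959
outer loop
vertex -2.686 -1.517 -0.907
vertex -2.241 -0.699 -1.172
vertex -3.205 -0.723 -1.097
endloop
endfacet
facet normal -0.294 -0.757 0.583
outer loop
vertex -2.731 -2.096 -1.681
vertex -2.686 -1.517 -0.907
vertex -3.508 -1.587 -1.412
endloop
endfacet
facet normal -0.021 -0.845 -0.534
outer loop
vertex -2.315 -1.637 -2.423
vertex -2.731 -2.096 -1.681
vertex -3.279 -1.661 -2.348
endloop
endfacet
facet normal 0.511 0.131 -0.850
outer loop
vertex -2.012 -0.773 -2.108
vertex -2.315 -1.637 -2.423
vertex -2.834 -0.843 -2.613
endloop
endfacet
facet normal 0.564 0.822 0.073
outer loop
vertex -2.241 -0.699 -1.172
vertex -2.012 -0.773 -2.108
vertex -2.789 -0.264 -1.839
endloop
endfacet
facet normal 0.636 0.118 -0.763
outer loop
vertex 3.165 -3.797 -2.187
vertex 2.651 -3.179 -2.52
vertex 3.309 -3.093 -1.958
endloop
endfacet
facet normal 0.446 -0.358 0.820
outer loop
vertex 3.165 -3.797 -2.187
vertex 3.309 -3.093 -1.958
vertex 1.449 -3.401 -1.08
endloop
endfacet
facet normal 0.636 0.117 -0.763
outer loop
vertex 3.309 -3.093 -1.958
vertex 2.651 -3.179 -2.52
vertex 2.959 -2.453 -2.152
endloop
endfacet
facet normal 0.325 0.433 0.841
outer loop
vertex 3.309 -3.093 -1.958
vertex 2.959 -2.453 -2.152
vertex 1.449 -3.401 -1.08
endloop
endfacet
facet normal 0.636 0.117 -0.763
outer loop
vertex 2.959 -2.453 -2.152
vertex 2.651 -3.179 -2.52
vertex 2.376 -2.36 -2.624
endloop
endfacet
facet normal -0.225 0.865 0.448
outer loop
vertex 2.959 -2.453 -2.152
vertex 2.376 -2.36 -2.624
vertex 1.449 -3.401 -1.08
endloop
endfacet
facet normal 0.637 0.117 -0.762
outer loop
vertex 2.376 -2.36 -2.624
vertex 2.651 -3.179 -2.52
vertex 2.001 -2.884 -3.018
endloop
endfacet
facet normal -0.789 0.611 -0.062
outer loop
vertex 2.376 -2.36 -2.624
vertex 2.001 -2.884 -3.018
vertex 1.449 -3.401 -1.08
endloop
endfacet
facet normal 0.637 0.118 -0.762
outer loop
vertex 2.001 -2.884 -3.018
vertex 2.651 -3.179 -2.52
vertex 2.116 -3.63 -3.037
endloop
endfacet
facet normal -0.942 -0.137 -0.305
outer loop
vertex 2.001 -2.884 -3.018
vertex 2.116 -3.63 -3.037
vertex 1.449 -3.401 -1.08
endloop
endfacet
facet normal 0.637 0.118 -0.762
outer loop
vertex 2.116 -3.63 -3.037
vertex 2.651 -3.179 -2.52
vertex 2.633 -4.036 -2.668
endloop
endfacet
facet normal -0.570 -0.816 -0.099
outer loop
vertex 2.116 -3.63 -3.037
vertex 2.633 -4.036 -2.668
vertex 1.449 -3.401 -1.08
endloop
endfacet
facet normal 0.636 0.118 -0.762
outer loop
vertex 2.633 -4.036 -2.668
vertex 2.651 -3.179 -2.52
vertex 3.165 -3.797 -2.187
endloop
endfacet
facet normal 0.048 -0.915 0.401
outer loop
vertex 2.633 -4.036 -2.668
vertex 3.165 -3.797 -2.187
vertex 1.449 -3.401 -1.08
endloop
endfacet

endsolid


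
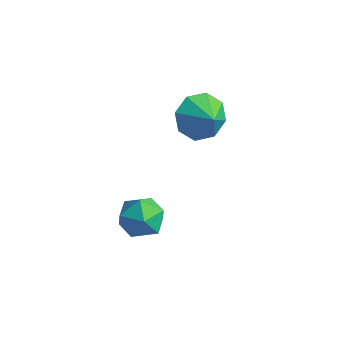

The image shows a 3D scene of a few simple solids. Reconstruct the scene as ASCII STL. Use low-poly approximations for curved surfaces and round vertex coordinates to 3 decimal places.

solid 
facet normal -0.609 -0.276 0.743
outer loop
vertex 0.051 -3.897 -1.33
vertex 0.589 -4.715 -1.193
vertex 0.814 -3.888 -0.701
endloop
endfacet
facet normal -0.576 0.434 0.692
outer loop
vertex 0.051 -3.897 -1.33
vertex 0.814 -3.888 -0.701
vertex 0.664 -3.121 -1.307
endloop
endfacet
facet normal -0.785 0.619 0.035
outer loop
vertex 0.051 -3.897 -1.33
vertex 0.664 -3.121 -1.307
vertex 0.346 -3.475 -2.174
endloop
endfacet
facet normal -0.947 0.021 -0.320
outer loop
vertex 0.051 -3.897 -1.33
vertex 0.346 -3.475 -2.174
vertex 0.3 -4.46 -2.103
endloop
endfacet
facet normal -0.839 -0.532 0.117
outer loop
vertex 0.051 -3.897 -1.33
vertex 0.3 -4.46 -2.103
vertex 0.589 -4.715 -1.193
endloop
endfacet
facet normal 0.107 0.629 0.770
outer loop
vertex 0.664 -3.121 -1.307
vertex 0.814 -3.888 -0.701
vertex 1.58 -3.46 -1.157
endloop
endfacet
facet normal 0.052 -0.521 0.852
outer loop
vertex 0.814 -3.888 -0.701
vertex 0.589 -4.715 -1.193
vertex 1.534 -4.445 -1.086
endloop
endfacet
facet normal -0.319 -0.934 -0.160
outer loop
vertex 0.589 -4.715 -1.193
vertex 0.3 -4.46 -2.103
vertex 1.216 -4.799 -1.953
endloop
endfacet
facet normal -0.495 -0.039 -0.868
outer loop
vertex 0.3 -4.46 -2.103
vertex 0.346 -3.475 -2.174
vertex 1.066 -4.032 -2.559
endloop
endfacet
facet normal -0.232 0.927 -0.294
outer loop
vertex 0.346 -3.475 -2.174
vertex 0.664 -3.121 -1.307
vertex 1.291 -3.205 -2.067
endloop
endfacet
facet normal 0.947 -0.021 0.320
outer loop
vertex 1.829 -4.023 -1.93
vertex 1.58 -3.46 -1.157
vertex 1.534 -4.445 -1.086
endloop
endfacet
facet normal 0.785 -0.619 -0.035
outer loop
vertex 1.829 -4.023 -1.93
vertex 1.534 -4.445 -1.086
vertex 1.216 -4.799 -1.953
endloop
endfacet
facet normal 0.576 -0.434 -0.692
outer loop
vertex 1.829 -4.023 -1.93
vertex 1.216 -4.799 -1.953
vertex 1.066 -4.032 -2.559
endloop
endfacet
facet normal 0.609 0.276 -0.743
outer loop
vertex 1.829 -4.023 -1.93
vertex 1.066 -4.032 -2.559
vertex 1.291 -3.205 -2.067
endloop
endfacet
facet normal 0.839 0.532 -0.117
outer loop
vertex 1.829 -4.023 -1.93
vertex 1.291 -3.205 -2.067
vertex 1.58 -3.46 -1.157
endloop
endfacet
facet normal 0.495 0.039 0.868
outer loop
vertex 1.534 -4.445 -1.086
vertex 1.58 -3.46 -1.157
vertex 0.814 -3.888 -0.701
endloop
endfacet
facet normal 0.232 -0.927 0.294
outer loop
vertex 1.216 -4.799 -1.953
vertex 1.534 -4.445 -1.086
vertex 0.589 -4.715 -1.193
endloop
endfacet
facet normal -0.107 -0.629 -0.770
outer loop
vertex 1.066 -4.032 -2.559
vertex 1.216 -4.799 -1.953
vertex 0.3 -4.46 -2.103
endloop
endfacet
facet normal -0.052 0.521 -0.852
outer loop
vertex 1.291 -3.205 -2.067
vertex 1.066 -4.032 -2.559
vertex 0.346 -3.475 -2.174
endloop
endfacet
facet normal 0.319 0.934 0.160
outer loop
vertex 1.58 -3.46 -1.157
vertex 1.291 -3.205 -2.067
vertex 0.664 -3.121 -1.307
endloop
endfacet
facet normal -0.812 0.263 -0.522
outer loop
vertex 0.567 1.109 0.255
vertex 0.013 0.301 0.71
vertex 0.191 1.338 0.955
endloop
endfacet
facet normal 0.809 0.526 0.262
outer loop
vertex 0.567 1.109 0.255
vertex 0.191 1.338 0.955
vertex 0.947 -0.001 1.31
endloop
endfacet
facet normal -0.812 0.263 -0.522
outer loop
vertex 0.191 1.338 0.955
vertex 0.013 0.301 0.71
vertex -0.289 0.959 1.511
endloop
endfacet
facet normal 0.485 0.469 0.738
outer loop
vertex 0.191 1.338 0.955
vertex -0.289 0.959 1.511
vertex 0.947 -0.001 1.31
endloop
endfacet
facet normal -0.812 0.263 -0.522
outer loop
vertex -0.289 0.959 1.511
vertex 0.013 0.301 0.71
vertex -0.592 0.195 1.598
endloop
endfacet
facet normal 0.188 0.037 0.981
outer loop
vertex -0.289 0.959 1.511
vertex -0.592 0.195 1.598
vertex 0.947 -0.001 1.31
endloop
endfacet
facet normal -0.812 0.262 -0.522
outer loop
vertex -0.592 0.195 1.598
vertex 0.013 0.301 0.71
vertex -0.54 -0.507 1.165
endloop
endfacet
facet normal 0.093 -0.518 0.850
outer loop
vertex -0.592 0.195 1.598
vertex -0.54 -0.507 1.165
vertex 0.947 -0.001 1.31
endloop
endfacet
facet normal -0.812 0.263 -0.521
outer loop
vertex -0.54 -0.507 1.165
vertex 0.013 0.301 0.71
vertex -0.165 -0.736 0.465
endloop
endfacet
facet normal 0.255 -0.870 0.421
outer loop
vertex -0.54 -0.507 1.165
vertex -0.165 -0.736 0.465
vertex 0.947 -0.001 1.31
endloop
endfacet
facet normal -0.812 0.263 -0.522
outer loop
vertex -0.165 -0.736 0.465
vertex 0.013 0.301 0.71
vertex 0.315 -0.357 -0.091
endloop
endfacet
facet normal 0.579 -0.813 -0.055
outer loop
vertex -0.165 -0.736 0.465
vertex 0.315 -0.357 -0.091
vertex 0.947 -0.001 1.31
endloop
endfacet
facet normal -0.812 0.263 -0.522
outer loop
vertex 0.315 -0.357 -0.091
vertex 0.013 0.301 0.71
vertex 0.618 0.407 -0.178
endloop
endfacet
facet normal 0.875 -0.381 -0.298
outer loop
vertex 0.315 -0.357 -0.091
vertex 0.618 0.407 -0.178
vertex 0.947 -0.001 1.31
endloop
endfacet
facet normal -0.812 0.263 -0.522
outer loop
vertex 0.618 0.407 -0.178
vertex 0.013 0.301 0.71
vertex 0.567 1.109 0.255
endloop
endfacet
facet normal 0.971 0.174 -0.167
outer loop
vertex 0.618 0.407 -0.178
vertex 0.567 1.109 0.255
vertex 0.947 -0.001 1.31
endloop
endfacet

endsolid


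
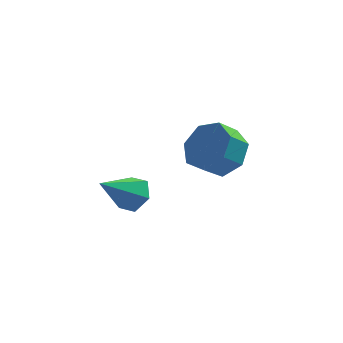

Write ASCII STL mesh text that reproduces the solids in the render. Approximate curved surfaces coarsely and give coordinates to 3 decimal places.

solid 
facet normal 0.650 0.332 -0.684
outer loop
vertex 0.938 2.946 2.53
vertex 0.447 2.328 1.764
vertex 0.224 3.365 2.055
endloop
endfacet
facet normal 0.135 0.835 0.533
outer loop
vertex 0.938 2.946 2.53
vertex 0.224 3.365 2.055
vertex 0.244 2.591 3.262
endloop
endfacet
facet normal 0.134 0.835 0.533
outer loop
vertex 0.244 2.591 3.262
vertex 0.224 3.365 2.055
vertex -0.471 3.009 2.787
endloop
endfacet
facet normal -0.649 -0.332 0.684
outer loop
vertex 0.244 2.591 3.262
vertex -0.471 3.009 2.787
vertex -0.247 1.972 2.496
endloop
endfacet
facet normal 0.649 0.332 -0.684
outer loop
vertex 0.224 3.365 2.055
vertex 0.447 2.328 1.764
vertex -0.322 3.002 1.361
endloop
endfacet
facet normal -0.502 0.863 -0.057
outer loop
vertex 0.224 3.365 2.055
vertex -0.322 3.002 1.361
vertex -0.471 3.009 2.787
endloop
endfacet
facet normal -0.501 0.864 -0.057
outer loop
vertex -0.471 3.009 2.787
vertex -0.322 3.002 1.361
vertex -1.017 2.647 2.093
endloop
endfacet
facet normal -0.649 -0.332 0.684
outer loop
vertex -0.471 3.009 2.787
vertex -1.017 2.647 2.093
vertex -0.247 1.972 2.496
endloop
endfacet
facet normal 0.650 0.332 -0.684
outer loop
vertex -0.322 3.002 1.361
vertex 0.447 2.328 1.764
vertex -0.289 2.132 0.97
endloop
endfacet
facet normal -0.760 0.242 -0.604
outer loop
vertex -0.322 3.002 1.361
vertex -0.289 2.132 0.97
vertex -1.017 2.647 2.093
endloop
endfacet
facet normal -0.760 0.242 -0.603
outer loop
vertex -1.017 2.647 2.093
vertex -0.289 2.132 0.97
vertex -0.984 1.777 1.703
endloop
endfacet
facet normal -0.649 -0.332 0.685
outer loop
vertex -1.017 2.647 2.093
vertex -0.984 1.777 1.703
vertex -0.247 1.972 2.496
endloop
endfacet
facet normal 0.650 0.332 -0.684
outer loop
vertex -0.289 2.132 0.97
vertex 0.447 2.328 1.764
vertex 0.299 1.409 1.178
endloop
endfacet
facet normal -0.446 -0.563 -0.696
outer loop
vertex -0.289 2.132 0.97
vertex 0.299 1.409 1.178
vertex -0.984 1.777 1.703
endloop
endfacet
facet normal -0.446 -0.562 -0.696
outer loop
vertex -0.984 1.777 1.703
vertex 0.299 1.409 1.178
vertex -0.396 1.054 1.91
endloop
endfacet
facet normal -0.649 -0.332 0.685
outer loop
vertex -0.984 1.777 1.703
vertex -0.396 1.054 1.91
vertex -0.247 1.972 2.496
endloop
endfacet
facet normal 0.649 0.332 -0.685
outer loop
vertex 0.299 1.409 1.178
vertex 0.447 2.328 1.764
vertex 0.999 1.378 1.826
endloop
endfacet
facet normal 0.203 -0.943 -0.264
outer loop
vertex 0.299 1.409 1.178
vertex 0.999 1.378 1.826
vertex -0.396 1.054 1.91
endloop
endfacet
facet normal 0.203 -0.943 -0.264
outer loop
vertex -0.396 1.054 1.91
vertex 0.999 1.378 1.826
vertex 0.304 1.023 2.558
endloop
endfacet
facet normal -0.649 -0.332 0.685
outer loop
vertex -0.396 1.054 1.91
vertex 0.304 1.023 2.558
vertex -0.247 1.972 2.496
endloop
endfacet
facet normal 0.649 0.333 -0.684
outer loop
vertex 0.999 1.378 1.826
vertex 0.447 2.328 1.764
vertex 1.283 2.062 2.428
endloop
endfacet
facet normal 0.700 -0.613 0.367
outer loop
vertex 0.999 1.378 1.826
vertex 1.283 2.062 2.428
vertex 0.304 1.023 2.558
endloop
endfacet
facet normal 0.700 -0.613 0.367
outer loop
vertex 0.304 1.023 2.558
vertex 1.283 2.062 2.428
vertex 0.588 1.707 3.16
endloop
endfacet
facet normal -0.649 -0.332 0.684
outer loop
vertex 0.304 1.023 2.558
vertex 0.588 1.707 3.16
vertex -0.247 1.972 2.496
endloop
endfacet
facet normal 0.649 0.332 -0.684
outer loop
vertex 1.283 2.062 2.428
vertex 0.447 2.328 1.764
vertex 0.938 2.946 2.53
endloop
endfacet
facet normal 0.669 0.178 0.722
outer loop
vertex 1.283 2.062 2.428
vertex 0.938 2.946 2.53
vertex 0.588 1.707 3.16
endloop
endfacet
facet normal 0.670 0.177 0.721
outer loop
vertex 0.588 1.707 3.16
vertex 0.938 2.946 2.53
vertex 0.244 2.591 3.262
endloop
endfacet
facet normal -0.649 -0.332 0.684
outer loop
vertex 0.588 1.707 3.16
vertex 0.244 2.591 3.262
vertex -0.247 1.972 2.496
endloop
endfacet
facet normal 0.636 0.385 -0.669
outer loop
vertex -2.469 -2.351 3.201
vertex -2.991 -1.835 3.001
vertex -2.498 -1.681 3.559
endloop
endfacet
facet normal 0.504 -0.390 0.771
outer loop
vertex -2.469 -2.351 3.201
vertex -2.498 -1.681 3.559
vertex -4.129 -2.525 4.199
endloop
endfacet
facet normal 0.636 0.385 -0.668
outer loop
vertex -2.498 -1.681 3.559
vertex -2.991 -1.835 3.001
vertex -3.02 -1.166 3.359
endloop
endfacet
facet normal 0.111 0.455 0.883
outer loop
vertex -2.498 -1.681 3.559
vertex -3.02 -1.166 3.359
vertex -4.129 -2.525 4.199
endloop
endfacet
facet normal 0.635 0.386 -0.669
outer loop
vertex -3.02 -1.166 3.359
vertex -2.991 -1.835 3.001
vertex -3.513 -1.32 2.802
endloop
endfacet
facet normal -0.612 0.712 0.345
outer loop
vertex -3.02 -1.166 3.359
vertex -3.513 -1.32 2.802
vertex -4.129 -2.525 4.199
endloop
endfacet
facet normal 0.636 0.386 -0.669
outer loop
vertex -3.513 -1.32 2.802
vertex -2.991 -1.835 3.001
vertex -3.483 -1.99 2.444
endloop
endfacet
facet normal -0.943 0.123 -0.310
outer loop
vertex -3.513 -1.32 2.802
vertex -3.483 -1.99 2.444
vertex -4.129 -2.525 4.199
endloop
endfacet
facet normal 0.636 0.384 -0.669
outer loop
vertex -3.483 -1.99 2.444
vertex -2.991 -1.835 3.001
vertex -2.962 -2.505 2.644
endloop
endfacet
facet normal -0.550 -0.721 -0.422
outer loop
vertex -3.483 -1.99 2.444
vertex -2.962 -2.505 2.644
vertex -4.129 -2.525 4.199
endloop
endfacet
facet normal 0.636 0.384 -0.669
outer loop
vertex -2.962 -2.505 2.644
vertex -2.991 -1.835 3.001
vertex -2.469 -2.351 3.201
endloop
endfacet
facet normal 0.173 -0.978 0.117
outer loop
vertex -2.962 -2.505 2.644
vertex -2.469 -2.351 3.201
vertex -4.129 -2.525 4.199
endloop
endfacet

endsolid


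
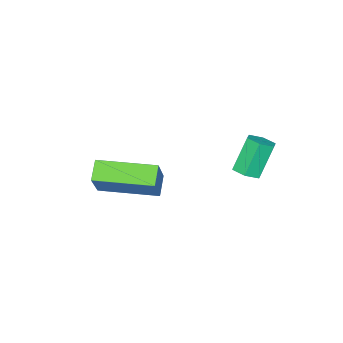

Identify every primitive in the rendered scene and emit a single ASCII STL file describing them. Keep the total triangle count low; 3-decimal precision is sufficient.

solid 
facet normal -0.535 0.845 -0.004
outer loop
vertex 0.395 -2.462 -1.997
vertex 1.225 -1.93 -0.699
vertex 0.988 -2.089 -2.529
endloop
endfacet
facet normal -0.509 -0.326 -0.796
outer loop
vertex 2.155 -3.93 -2.521
vertex 0.395 -2.462 -1.997
vertex 0.988 -2.089 -2.529
endloop
endfacet
facet normal -0.535 0.845 -0.004
outer loop
vertex 0.988 -2.089 -2.529
vertex 1.225 -1.93 -0.699
vertex 1.818 -1.557 -1.232
endloop
endfacet
facet normal 0.674 0.424 -0.605
outer loop
vertex 1.818 -1.557 -1.232
vertex 2.155 -3.93 -2.521
vertex 0.988 -2.089 -2.529
endloop
endfacet
facet normal -0.674 -0.424 0.605
outer loop
vertex 0.395 -2.462 -1.997
vertex 2.392 -3.771 -0.691
vertex 1.225 -1.93 -0.699
endloop
endfacet
facet normal -0.510 -0.327 -0.796
outer loop
vertex 1.562 -4.303 -1.988
vertex 0.395 -2.462 -1.997
vertex 2.155 -3.93 -2.521
endloop
endfacet
facet normal -0.674 -0.424 0.605
outer loop
vertex 1.562 -4.303 -1.988
vertex 2.392 -3.771 -0.691
vertex 0.395 -2.462 -1.997
endloop
endfacet
facet normal 0.510 0.327 0.796
outer loop
vertex 1.225 -1.93 -0.699
vertex 2.392 -3.771 -0.691
vertex 1.818 -1.557 -1.232
endloop
endfacet
facet normal 0.674 0.424 -0.605
outer loop
vertex 2.985 -3.398 -1.223
vertex 2.155 -3.93 -2.521
vertex 1.818 -1.557 -1.232
endloop
endfacet
facet normal 0.509 0.327 0.796
outer loop
vertex 1.818 -1.557 -1.232
vertex 2.392 -3.771 -0.691
vertex 2.985 -3.398 -1.223
endloop
endfacet
facet normal 0.535 -0.845 0.004
outer loop
vertex 2.985 -3.398 -1.223
vertex 1.562 -4.303 -1.988
vertex 2.155 -3.93 -2.521
endloop
endfacet
facet normal 0.535 -0.845 0.004
outer loop
vertex 2.392 -3.771 -0.691
vertex 1.562 -4.303 -1.988
vertex 2.985 -3.398 -1.223
endloop
endfacet
facet normal 0.470 -0.041 -0.882
outer loop
vertex 0.231 1.026 -0.267
vertex -0.194 0.75 -0.481
vertex -0.184 1.3 -0.501
endloop
endfacet
facet normal 0.457 0.866 0.203
outer loop
vertex 0.231 1.026 -0.267
vertex -0.184 1.3 -0.501
vertex -0.44 1.085 0.994
endloop
endfacet
facet normal 0.457 0.866 0.203
outer loop
vertex -0.44 1.085 0.994
vertex -0.184 1.3 -0.501
vertex -0.855 1.359 0.76
endloop
endfacet
facet normal -0.469 0.043 0.882
outer loop
vertex -0.44 1.085 0.994
vertex -0.855 1.359 0.76
vertex -0.866 0.81 0.781
endloop
endfacet
facet normal 0.469 -0.041 -0.882
outer loop
vertex -0.184 1.3 -0.501
vertex -0.194 0.75 -0.481
vertex -0.61 1.025 -0.715
endloop
endfacet
facet normal -0.425 0.865 -0.266
outer loop
vertex -0.184 1.3 -0.501
vertex -0.61 1.025 -0.715
vertex -0.855 1.359 0.76
endloop
endfacet
facet normal -0.425 0.865 -0.266
outer loop
vertex -0.855 1.359 0.76
vertex -0.61 1.025 -0.715
vertex -1.281 1.084 0.547
endloop
endfacet
facet normal -0.469 0.043 0.882
outer loop
vertex -0.855 1.359 0.76
vertex -1.281 1.084 0.547
vertex -0.866 0.81 0.781
endloop
endfacet
facet normal 0.468 -0.042 -0.882
outer loop
vertex -0.61 1.025 -0.715
vertex -0.194 0.75 -0.481
vertex -0.62 0.475 -0.694
endloop
endfacet
facet normal -0.883 -0.002 -0.469
outer loop
vertex -0.61 1.025 -0.715
vertex -0.62 0.475 -0.694
vertex -1.281 1.084 0.547
endloop
endfacet
facet normal -0.883 -0.001 -0.470
outer loop
vertex -1.281 1.084 0.547
vertex -0.62 0.475 -0.694
vertex -1.291 0.534 0.567
endloop
endfacet
facet normal -0.470 0.041 0.882
outer loop
vertex -1.281 1.084 0.547
vertex -1.291 0.534 0.567
vertex -0.866 0.81 0.781
endloop
endfacet
facet normal 0.469 -0.043 -0.882
outer loop
vertex -0.62 0.475 -0.694
vertex -0.194 0.75 -0.481
vertex -0.205 0.201 -0.46
endloop
endfacet
facet normal -0.457 -0.866 -0.203
outer loop
vertex -0.62 0.475 -0.694
vertex -0.205 0.201 -0.46
vertex -1.291 0.534 0.567
endloop
endfacet
facet normal -0.457 -0.866 -0.203
outer loop
vertex -1.291 0.534 0.567
vertex -0.205 0.201 -0.46
vertex -0.876 0.26 0.801
endloop
endfacet
facet normal -0.470 0.041 0.882
outer loop
vertex -1.291 0.534 0.567
vertex -0.876 0.26 0.801
vertex -0.866 0.81 0.781
endloop
endfacet
facet normal 0.469 -0.043 -0.882
outer loop
vertex -0.205 0.201 -0.46
vertex -0.194 0.75 -0.481
vertex 0.221 0.476 -0.247
endloop
endfacet
facet normal 0.425 -0.865 0.267
outer loop
vertex -0.205 0.201 -0.46
vertex 0.221 0.476 -0.247
vertex -0.876 0.26 0.801
endloop
endfacet
facet normal 0.425 -0.865 0.266
outer loop
vertex -0.876 0.26 0.801
vertex 0.221 0.476 -0.247
vertex -0.45 0.535 1.015
endloop
endfacet
facet normal -0.469 0.041 0.882
outer loop
vertex -0.876 0.26 0.801
vertex -0.45 0.535 1.015
vertex -0.866 0.81 0.781
endloop
endfacet
facet normal 0.470 -0.041 -0.882
outer loop
vertex 0.221 0.476 -0.247
vertex -0.194 0.75 -0.481
vertex 0.231 1.026 -0.267
endloop
endfacet
facet normal 0.883 0.001 0.469
outer loop
vertex 0.221 0.476 -0.247
vertex 0.231 1.026 -0.267
vertex -0.45 0.535 1.015
endloop
endfacet
facet normal 0.883 0.002 0.470
outer loop
vertex -0.45 0.535 1.015
vertex 0.231 1.026 -0.267
vertex -0.44 1.085 0.994
endloop
endfacet
facet normal -0.468 0.042 0.882
outer loop
vertex -0.45 0.535 1.015
vertex -0.44 1.085 0.994
vertex -0.866 0.81 0.781
endloop
endfacet

endsolid


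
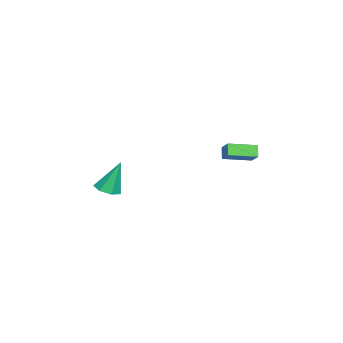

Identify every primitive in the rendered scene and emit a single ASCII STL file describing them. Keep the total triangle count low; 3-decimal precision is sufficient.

solid 
facet normal 0.121 -0.327 -0.937
outer loop
vertex 4.854 -4.323 -4.059
vertex 4.081 -4.056 -4.252
vertex 4.808 -3.638 -4.304
endloop
endfacet
facet normal 0.896 0.201 0.395
outer loop
vertex 4.854 -4.323 -4.059
vertex 4.808 -3.638 -4.304
vertex 3.819 -3.344 -2.208
endloop
endfacet
facet normal 0.120 -0.326 -0.938
outer loop
vertex 4.808 -3.638 -4.304
vertex 4.081 -4.056 -4.252
vertex 4.214 -3.268 -4.509
endloop
endfacet
facet normal 0.497 0.860 0.114
outer loop
vertex 4.808 -3.638 -4.304
vertex 4.214 -3.268 -4.509
vertex 3.819 -3.344 -2.208
endloop
endfacet
facet normal 0.122 -0.326 -0.937
outer loop
vertex 4.214 -3.268 -4.509
vertex 4.081 -4.056 -4.252
vertex 3.521 -3.492 -4.521
endloop
endfacet
facet normal -0.307 0.951 -0.021
outer loop
vertex 4.214 -3.268 -4.509
vertex 3.521 -3.492 -4.521
vertex 3.819 -3.344 -2.208
endloop
endfacet
facet normal 0.120 -0.328 -0.937
outer loop
vertex 3.521 -3.492 -4.521
vertex 4.081 -4.056 -4.252
vertex 3.249 -4.141 -4.329
endloop
endfacet
facet normal -0.909 0.408 0.091
outer loop
vertex 3.521 -3.492 -4.521
vertex 3.249 -4.141 -4.329
vertex 3.819 -3.344 -2.208
endloop
endfacet
facet normal 0.120 -0.326 -0.938
outer loop
vertex 3.249 -4.141 -4.329
vertex 4.081 -4.056 -4.252
vertex 3.605 -4.726 -4.08
endloop
endfacet
facet normal -0.856 -0.365 0.367
outer loop
vertex 3.249 -4.141 -4.329
vertex 3.605 -4.726 -4.08
vertex 3.819 -3.344 -2.208
endloop
endfacet
facet normal 0.122 -0.327 -0.937
outer loop
vertex 3.605 -4.726 -4.08
vertex 4.081 -4.056 -4.252
vertex 4.319 -4.807 -3.959
endloop
endfacet
facet normal -0.190 -0.779 0.597
outer loop
vertex 3.605 -4.726 -4.08
vertex 4.319 -4.807 -3.959
vertex 3.819 -3.344 -2.208
endloop
endfacet
facet normal 0.121 -0.327 -0.937
outer loop
vertex 4.319 -4.807 -3.959
vertex 4.081 -4.056 -4.252
vertex 4.854 -4.323 -4.059
endloop
endfacet
facet normal 0.591 -0.528 0.610
outer loop
vertex 4.319 -4.807 -3.959
vertex 4.854 -4.323 -4.059
vertex 3.819 -3.344 -2.208
endloop
endfacet
facet normal -0.609 -0.145 0.780
outer loop
vertex 4.356 2.809 0.096
vertex 3.608 4.328 -0.206
vertex 3.647 2.332 -0.547
endloop
endfacet
facet normal 0.435 -0.883 0.176
outer loop
vertex 4.152 2.452 -1.194
vertex 4.356 2.809 0.096
vertex 3.647 2.332 -0.547
endloop
endfacet
facet normal -0.609 -0.145 0.780
outer loop
vertex 3.647 2.332 -0.547
vertex 3.608 4.328 -0.206
vertex 2.898 3.851 -0.849
endloop
endfacet
facet normal -0.663 -0.446 -0.601
outer loop
vertex 2.898 3.851 -0.849
vertex 4.152 2.452 -1.194
vertex 3.647 2.332 -0.547
endloop
endfacet
facet normal 0.663 0.446 0.601
outer loop
vertex 4.356 2.809 0.096
vertex 4.113 4.448 -0.853
vertex 3.608 4.328 -0.206
endloop
endfacet
facet normal 0.434 -0.883 0.176
outer loop
vertex 4.862 2.929 -0.551
vertex 4.356 2.809 0.096
vertex 4.152 2.452 -1.194
endloop
endfacet
facet normal 0.663 0.446 0.601
outer loop
vertex 4.862 2.929 -0.551
vertex 4.113 4.448 -0.853
vertex 4.356 2.809 0.096
endloop
endfacet
facet normal -0.435 0.883 -0.175
outer loop
vertex 3.608 4.328 -0.206
vertex 4.113 4.448 -0.853
vertex 2.898 3.851 -0.849
endloop
endfacet
facet normal -0.663 -0.446 -0.601
outer loop
vertex 3.404 3.971 -1.496
vertex 4.152 2.452 -1.194
vertex 2.898 3.851 -0.849
endloop
endfacet
facet normal -0.435 0.883 -0.176
outer loop
vertex 2.898 3.851 -0.849
vertex 4.113 4.448 -0.853
vertex 3.404 3.971 -1.496
endloop
endfacet
facet normal 0.609 0.145 -0.780
outer loop
vertex 3.404 3.971 -1.496
vertex 4.862 2.929 -0.551
vertex 4.152 2.452 -1.194
endloop
endfacet
facet normal 0.609 0.145 -0.780
outer loop
vertex 4.113 4.448 -0.853
vertex 4.862 2.929 -0.551
vertex 3.404 3.971 -1.496
endloop
endfacet

endsolid


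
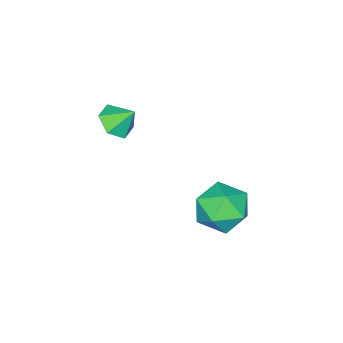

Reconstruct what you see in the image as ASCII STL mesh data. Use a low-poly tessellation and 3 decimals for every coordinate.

solid 
facet normal 0.528 0.639 0.560
outer loop
vertex 2.655 4.63 -3.14
vertex 2.71 3.781 -2.223
vertex 3.602 3.812 -3.1
endloop
endfacet
facet normal 0.651 0.747 -0.135
outer loop
vertex 2.655 4.63 -3.14
vertex 3.602 3.812 -3.1
vertex 3.059 4.087 -4.193
endloop
endfacet
facet normal 0.027 0.893 -0.450
outer loop
vertex 2.655 4.63 -3.14
vertex 3.059 4.087 -4.193
vertex 1.832 4.226 -3.992
endloop
endfacet
facet normal -0.482 0.875 0.050
outer loop
vertex 2.655 4.63 -3.14
vertex 1.832 4.226 -3.992
vertex 1.616 4.037 -2.774
endloop
endfacet
facet normal -0.172 0.718 0.675
outer loop
vertex 2.655 4.63 -3.14
vertex 1.616 4.037 -2.774
vertex 2.71 3.781 -2.223
endloop
endfacet
facet normal 0.900 0.139 -0.412
outer loop
vertex 3.059 4.087 -4.193
vertex 3.602 3.812 -3.1
vertex 3.364 2.903 -3.926
endloop
endfacet
facet normal 0.701 -0.036 0.712
outer loop
vertex 3.602 3.812 -3.1
vertex 2.71 3.781 -2.223
vertex 3.148 2.714 -2.708
endloop
endfacet
facet normal -0.431 0.091 0.898
outer loop
vertex 2.71 3.781 -2.223
vertex 1.616 4.037 -2.774
vertex 1.921 2.853 -2.507
endloop
endfacet
facet normal -0.932 0.345 -0.112
outer loop
vertex 1.616 4.037 -2.774
vertex 1.832 4.226 -3.992
vertex 1.378 3.128 -3.6
endloop
endfacet
facet normal -0.108 0.374 -0.921
outer loop
vertex 1.832 4.226 -3.992
vertex 3.059 4.087 -4.193
vertex 2.27 3.159 -4.477
endloop
endfacet
facet normal 0.482 -0.875 -0.050
outer loop
vertex 2.325 2.31 -3.56
vertex 3.364 2.903 -3.926
vertex 3.148 2.714 -2.708
endloop
endfacet
facet normal -0.027 -0.893 0.450
outer loop
vertex 2.325 2.31 -3.56
vertex 3.148 2.714 -2.708
vertex 1.921 2.853 -2.507
endloop
endfacet
facet normal -0.651 -0.747 0.135
outer loop
vertex 2.325 2.31 -3.56
vertex 1.921 2.853 -2.507
vertex 1.378 3.128 -3.6
endloop
endfacet
facet normal -0.528 -0.639 -0.560
outer loop
vertex 2.325 2.31 -3.56
vertex 1.378 3.128 -3.6
vertex 2.27 3.159 -4.477
endloop
endfacet
facet normal 0.172 -0.718 -0.675
outer loop
vertex 2.325 2.31 -3.56
vertex 2.27 3.159 -4.477
vertex 3.364 2.903 -3.926
endloop
endfacet
facet normal 0.932 -0.345 0.112
outer loop
vertex 3.148 2.714 -2.708
vertex 3.364 2.903 -3.926
vertex 3.602 3.812 -3.1
endloop
endfacet
facet normal 0.108 -0.374 0.921
outer loop
vertex 1.921 2.853 -2.507
vertex 3.148 2.714 -2.708
vertex 2.71 3.781 -2.223
endloop
endfacet
facet normal -0.900 -0.139 0.412
outer loop
vertex 1.378 3.128 -3.6
vertex 1.921 2.853 -2.507
vertex 1.616 4.037 -2.774
endloop
endfacet
facet normal -0.701 0.036 -0.712
outer loop
vertex 2.27 3.159 -4.477
vertex 1.378 3.128 -3.6
vertex 1.832 4.226 -3.992
endloop
endfacet
facet normal 0.431 -0.091 -0.898
outer loop
vertex 3.364 2.903 -3.926
vertex 2.27 3.159 -4.477
vertex 3.059 4.087 -4.193
endloop
endfacet
facet normal 0.203 -0.639 -0.742
outer loop
vertex 3.929 -1.021 -0.093
vertex 3.09 -1.247 -0.128
vertex 3.383 -0.589 -0.615
endloop
endfacet
facet normal 0.524 0.839 0.146
outer loop
vertex 3.929 -1.021 -0.093
vertex 3.383 -0.589 -0.615
vertex 2.85 -0.493 0.748
endloop
endfacet
facet normal 0.202 -0.639 -0.742
outer loop
vertex 3.383 -0.589 -0.615
vertex 3.09 -1.247 -0.128
vertex 2.544 -0.815 -0.649
endloop
endfacet
facet normal -0.250 0.954 -0.165
outer loop
vertex 3.383 -0.589 -0.615
vertex 2.544 -0.815 -0.649
vertex 2.85 -0.493 0.748
endloop
endfacet
facet normal 0.203 -0.639 -0.742
outer loop
vertex 2.544 -0.815 -0.649
vertex 3.09 -1.247 -0.128
vertex 2.25 -1.473 -0.163
endloop
endfacet
facet normal -0.884 0.460 0.088
outer loop
vertex 2.544 -0.815 -0.649
vertex 2.25 -1.473 -0.163
vertex 2.85 -0.493 0.748
endloop
endfacet
facet normal 0.203 -0.639 -0.742
outer loop
vertex 2.25 -1.473 -0.163
vertex 3.09 -1.247 -0.128
vertex 2.796 -1.906 0.359
endloop
endfacet
facet normal -0.743 -0.151 0.652
outer loop
vertex 2.25 -1.473 -0.163
vertex 2.796 -1.906 0.359
vertex 2.85 -0.493 0.748
endloop
endfacet
facet normal 0.203 -0.639 -0.742
outer loop
vertex 2.796 -1.906 0.359
vertex 3.09 -1.247 -0.128
vertex 3.635 -1.68 0.394
endloop
endfacet
facet normal 0.032 -0.266 0.963
outer loop
vertex 2.796 -1.906 0.359
vertex 3.635 -1.68 0.394
vertex 2.85 -0.493 0.748
endloop
endfacet
facet normal 0.203 -0.639 -0.742
outer loop
vertex 3.635 -1.68 0.394
vertex 3.09 -1.247 -0.128
vertex 3.929 -1.021 -0.093
endloop
endfacet
facet normal 0.666 0.228 0.711
outer loop
vertex 3.635 -1.68 0.394
vertex 3.929 -1.021 -0.093
vertex 2.85 -0.493 0.748
endloop
endfacet

endsolid


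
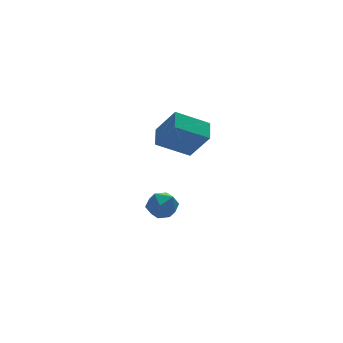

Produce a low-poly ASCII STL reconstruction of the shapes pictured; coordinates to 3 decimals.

solid 
facet normal -0.830 0.275 0.486
outer loop
vertex 3.202 -3.823 4.518
vertex 3.749 -2.835 4.893
vertex 2.626 -2.94 3.034
endloop
endfacet
facet normal -0.460 -0.830 -0.316
outer loop
vertex 4.211 -3.465 2.107
vertex 3.202 -3.823 4.518
vertex 2.626 -2.94 3.034
endloop
endfacet
facet normal -0.830 0.275 0.486
outer loop
vertex 2.626 -2.94 3.034
vertex 3.749 -2.835 4.893
vertex 3.173 -1.952 3.409
endloop
endfacet
facet normal -0.316 0.485 -0.815
outer loop
vertex 3.173 -1.952 3.409
vertex 4.211 -3.465 2.107
vertex 2.626 -2.94 3.034
endloop
endfacet
facet normal 0.316 -0.485 0.815
outer loop
vertex 3.202 -3.823 4.518
vertex 5.334 -3.36 3.966
vertex 3.749 -2.835 4.893
endloop
endfacet
facet normal -0.460 -0.830 -0.316
outer loop
vertex 4.787 -4.348 3.591
vertex 3.202 -3.823 4.518
vertex 4.211 -3.465 2.107
endloop
endfacet
facet normal 0.316 -0.485 0.815
outer loop
vertex 4.787 -4.348 3.591
vertex 5.334 -3.36 3.966
vertex 3.202 -3.823 4.518
endloop
endfacet
facet normal 0.460 0.830 0.316
outer loop
vertex 3.749 -2.835 4.893
vertex 5.334 -3.36 3.966
vertex 3.173 -1.952 3.409
endloop
endfacet
facet normal -0.316 0.485 -0.815
outer loop
vertex 4.758 -2.477 2.482
vertex 4.211 -3.465 2.107
vertex 3.173 -1.952 3.409
endloop
endfacet
facet normal 0.460 0.830 0.316
outer loop
vertex 3.173 -1.952 3.409
vertex 5.334 -3.36 3.966
vertex 4.758 -2.477 2.482
endloop
endfacet
facet normal 0.830 -0.275 -0.486
outer loop
vertex 4.758 -2.477 2.482
vertex 4.787 -4.348 3.591
vertex 4.211 -3.465 2.107
endloop
endfacet
facet normal 0.830 -0.275 -0.486
outer loop
vertex 5.334 -3.36 3.966
vertex 4.787 -4.348 3.591
vertex 4.758 -2.477 2.482
endloop
endfacet
facet normal 0.324 0.945 0.053
outer loop
vertex 4.199 -0.835 -2.79
vertex 3.482 -0.62 -2.246
vertex 4.276 -0.913 -1.871
endloop
endfacet
facet normal 0.869 0.494 -0.031
outer loop
vertex 4.199 -0.835 -2.79
vertex 4.276 -0.913 -1.871
vertex 4.628 -1.567 -2.422
endloop
endfacet
facet normal 0.763 0.128 -0.634
outer loop
vertex 4.199 -0.835 -2.79
vertex 4.628 -1.567 -2.422
vertex 4.052 -1.679 -3.138
endloop
endfacet
facet normal 0.151 0.354 -0.923
outer loop
vertex 4.199 -0.835 -2.79
vertex 4.052 -1.679 -3.138
vertex 3.344 -1.094 -3.029
endloop
endfacet
facet normal -0.121 0.858 -0.498
outer loop
vertex 4.199 -0.835 -2.79
vertex 3.344 -1.094 -3.029
vertex 3.482 -0.62 -2.246
endloop
endfacet
facet normal 0.858 0.030 0.512
outer loop
vertex 4.628 -1.567 -2.422
vertex 4.276 -0.913 -1.871
vertex 4.176 -1.806 -1.651
endloop
endfacet
facet normal -0.026 0.761 0.649
outer loop
vertex 4.276 -0.913 -1.871
vertex 3.482 -0.62 -2.246
vertex 3.468 -1.221 -1.542
endloop
endfacet
facet normal -0.745 0.621 -0.244
outer loop
vertex 3.482 -0.62 -2.246
vertex 3.344 -1.094 -3.029
vertex 2.892 -1.333 -2.258
endloop
endfacet
facet normal -0.305 -0.195 -0.932
outer loop
vertex 3.344 -1.094 -3.029
vertex 4.052 -1.679 -3.138
vertex 3.244 -1.987 -2.809
endloop
endfacet
facet normal 0.686 -0.560 -0.464
outer loop
vertex 4.052 -1.679 -3.138
vertex 4.628 -1.567 -2.422
vertex 4.038 -2.28 -2.434
endloop
endfacet
facet normal -0.151 -0.354 0.923
outer loop
vertex 3.321 -2.065 -1.89
vertex 4.176 -1.806 -1.651
vertex 3.468 -1.221 -1.542
endloop
endfacet
facet normal -0.763 -0.128 0.634
outer loop
vertex 3.321 -2.065 -1.89
vertex 3.468 -1.221 -1.542
vertex 2.892 -1.333 -2.258
endloop
endfacet
facet normal -0.869 -0.494 0.031
outer loop
vertex 3.321 -2.065 -1.89
vertex 2.892 -1.333 -2.258
vertex 3.244 -1.987 -2.809
endloop
endfacet
facet normal -0.324 -0.945 -0.053
outer loop
vertex 3.321 -2.065 -1.89
vertex 3.244 -1.987 -2.809
vertex 4.038 -2.28 -2.434
endloop
endfacet
facet normal 0.121 -0.858 0.498
outer loop
vertex 3.321 -2.065 -1.89
vertex 4.038 -2.28 -2.434
vertex 4.176 -1.806 -1.651
endloop
endfacet
facet normal 0.305 0.195 0.932
outer loop
vertex 3.468 -1.221 -1.542
vertex 4.176 -1.806 -1.651
vertex 4.276 -0.913 -1.871
endloop
endfacet
facet normal -0.686 0.560 0.464
outer loop
vertex 2.892 -1.333 -2.258
vertex 3.468 -1.221 -1.542
vertex 3.482 -0.62 -2.246
endloop
endfacet
facet normal -0.858 -0.030 -0.512
outer loop
vertex 3.244 -1.987 -2.809
vertex 2.892 -1.333 -2.258
vertex 3.344 -1.094 -3.029
endloop
endfacet
facet normal 0.026 -0.761 -0.649
outer loop
vertex 4.038 -2.28 -2.434
vertex 3.244 -1.987 -2.809
vertex 4.052 -1.679 -3.138
endloop
endfacet
facet normal 0.745 -0.621 0.244
outer loop
vertex 4.176 -1.806 -1.651
vertex 4.038 -2.28 -2.434
vertex 4.628 -1.567 -2.422
endloop
endfacet

endsolid
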